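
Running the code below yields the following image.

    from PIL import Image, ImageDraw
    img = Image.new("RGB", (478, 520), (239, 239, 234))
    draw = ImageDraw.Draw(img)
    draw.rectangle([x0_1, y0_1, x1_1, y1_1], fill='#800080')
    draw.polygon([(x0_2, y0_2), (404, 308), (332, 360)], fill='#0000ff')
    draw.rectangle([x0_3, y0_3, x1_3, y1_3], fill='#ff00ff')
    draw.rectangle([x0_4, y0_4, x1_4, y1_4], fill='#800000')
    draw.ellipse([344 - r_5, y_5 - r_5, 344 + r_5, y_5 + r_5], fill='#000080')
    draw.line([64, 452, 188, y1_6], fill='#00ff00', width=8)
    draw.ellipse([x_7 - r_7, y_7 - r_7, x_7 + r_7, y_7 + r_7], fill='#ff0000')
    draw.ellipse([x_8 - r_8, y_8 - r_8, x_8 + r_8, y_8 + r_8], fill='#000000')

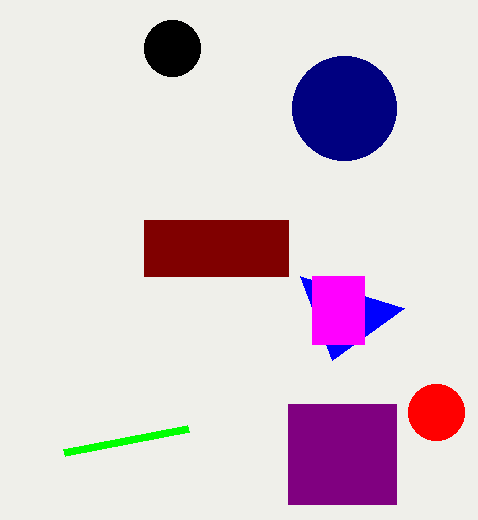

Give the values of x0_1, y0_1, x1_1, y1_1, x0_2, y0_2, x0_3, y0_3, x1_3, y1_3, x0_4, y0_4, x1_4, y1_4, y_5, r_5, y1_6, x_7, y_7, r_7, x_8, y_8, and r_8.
x0_1 = 288, y0_1 = 404, x1_1 = 396, y1_1 = 504, x0_2 = 300, y0_2 = 276, x0_3 = 312, y0_3 = 276, x1_3 = 364, y1_3 = 344, x0_4 = 144, y0_4 = 220, x1_4 = 288, y1_4 = 276, y_5 = 108, r_5 = 52, y1_6 = 428, x_7 = 436, y_7 = 412, r_7 = 28, x_8 = 172, y_8 = 48, r_8 = 28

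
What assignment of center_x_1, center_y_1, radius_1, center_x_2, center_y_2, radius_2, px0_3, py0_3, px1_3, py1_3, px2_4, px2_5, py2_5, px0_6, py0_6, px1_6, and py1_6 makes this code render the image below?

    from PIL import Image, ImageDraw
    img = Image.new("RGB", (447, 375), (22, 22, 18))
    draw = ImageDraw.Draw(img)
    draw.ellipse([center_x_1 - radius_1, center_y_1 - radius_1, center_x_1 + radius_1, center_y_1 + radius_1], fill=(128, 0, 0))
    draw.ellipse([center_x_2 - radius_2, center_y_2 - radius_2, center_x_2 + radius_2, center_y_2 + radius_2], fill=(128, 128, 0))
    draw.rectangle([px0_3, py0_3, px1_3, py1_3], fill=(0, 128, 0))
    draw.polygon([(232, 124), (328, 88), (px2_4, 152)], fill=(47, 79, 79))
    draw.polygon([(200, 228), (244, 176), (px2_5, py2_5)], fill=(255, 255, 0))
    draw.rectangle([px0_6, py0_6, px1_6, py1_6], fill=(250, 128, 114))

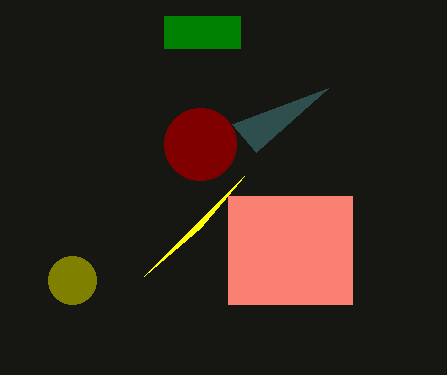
center_x_1 = 200
center_y_1 = 144
radius_1 = 36
center_x_2 = 72
center_y_2 = 280
radius_2 = 24
px0_3 = 164
py0_3 = 16
px1_3 = 240
py1_3 = 48
px2_4 = 256
px2_5 = 144
py2_5 = 276
px0_6 = 228
py0_6 = 196
px1_6 = 352
py1_6 = 304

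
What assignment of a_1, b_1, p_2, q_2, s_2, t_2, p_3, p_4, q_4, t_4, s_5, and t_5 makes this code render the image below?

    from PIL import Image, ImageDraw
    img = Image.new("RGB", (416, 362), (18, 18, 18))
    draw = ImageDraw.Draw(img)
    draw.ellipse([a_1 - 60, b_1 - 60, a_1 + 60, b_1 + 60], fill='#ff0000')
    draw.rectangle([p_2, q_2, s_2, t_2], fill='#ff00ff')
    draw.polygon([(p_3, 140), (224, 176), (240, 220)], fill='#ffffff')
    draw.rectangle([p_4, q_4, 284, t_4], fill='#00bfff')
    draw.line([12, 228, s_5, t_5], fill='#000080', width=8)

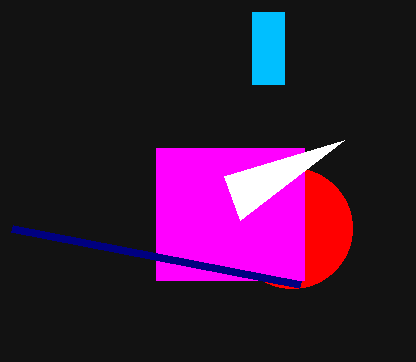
a_1 = 292
b_1 = 228
p_2 = 156
q_2 = 148
s_2 = 304
t_2 = 280
p_3 = 344
p_4 = 252
q_4 = 12
t_4 = 84
s_5 = 300
t_5 = 284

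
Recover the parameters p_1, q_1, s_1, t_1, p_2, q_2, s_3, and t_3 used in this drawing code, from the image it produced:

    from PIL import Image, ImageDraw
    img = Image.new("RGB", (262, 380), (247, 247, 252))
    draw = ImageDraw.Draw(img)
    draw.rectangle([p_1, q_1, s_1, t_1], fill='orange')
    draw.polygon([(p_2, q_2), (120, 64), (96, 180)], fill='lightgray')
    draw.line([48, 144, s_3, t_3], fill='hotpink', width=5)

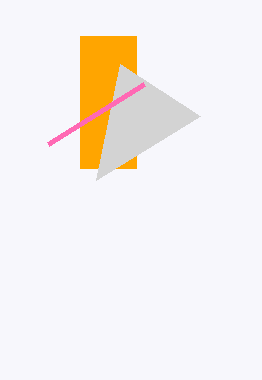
p_1 = 80, q_1 = 36, s_1 = 136, t_1 = 168, p_2 = 200, q_2 = 116, s_3 = 144, t_3 = 84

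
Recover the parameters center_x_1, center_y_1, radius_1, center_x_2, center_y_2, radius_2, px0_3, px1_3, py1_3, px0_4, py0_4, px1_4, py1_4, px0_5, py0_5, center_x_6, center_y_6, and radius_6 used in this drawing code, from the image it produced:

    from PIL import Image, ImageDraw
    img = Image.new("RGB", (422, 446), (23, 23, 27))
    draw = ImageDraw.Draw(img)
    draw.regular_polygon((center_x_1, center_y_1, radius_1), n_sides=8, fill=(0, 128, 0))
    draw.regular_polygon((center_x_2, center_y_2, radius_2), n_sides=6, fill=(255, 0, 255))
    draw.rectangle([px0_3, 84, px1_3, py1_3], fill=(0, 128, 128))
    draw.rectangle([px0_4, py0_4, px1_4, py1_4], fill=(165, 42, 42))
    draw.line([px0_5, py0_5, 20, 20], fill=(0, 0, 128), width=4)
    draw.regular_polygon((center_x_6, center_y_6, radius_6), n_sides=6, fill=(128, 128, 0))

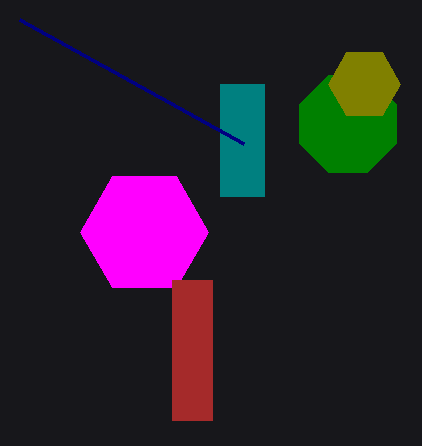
center_x_1 = 348
center_y_1 = 124
radius_1 = 52
center_x_2 = 144
center_y_2 = 232
radius_2 = 64
px0_3 = 220
px1_3 = 264
py1_3 = 196
px0_4 = 172
py0_4 = 280
px1_4 = 212
py1_4 = 420
px0_5 = 244
py0_5 = 144
center_x_6 = 364
center_y_6 = 84
radius_6 = 36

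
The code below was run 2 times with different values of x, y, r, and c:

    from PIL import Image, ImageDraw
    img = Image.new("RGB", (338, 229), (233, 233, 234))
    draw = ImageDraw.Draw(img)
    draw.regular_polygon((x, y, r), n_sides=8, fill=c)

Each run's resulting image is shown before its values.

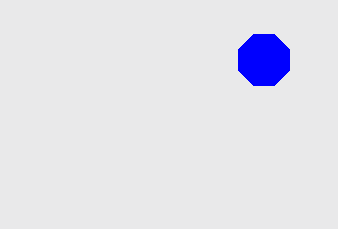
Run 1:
x = 264
y = 60
r = 28
c = 'blue'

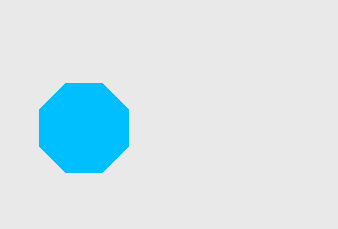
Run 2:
x = 84
y = 128
r = 48
c = 'deepskyblue'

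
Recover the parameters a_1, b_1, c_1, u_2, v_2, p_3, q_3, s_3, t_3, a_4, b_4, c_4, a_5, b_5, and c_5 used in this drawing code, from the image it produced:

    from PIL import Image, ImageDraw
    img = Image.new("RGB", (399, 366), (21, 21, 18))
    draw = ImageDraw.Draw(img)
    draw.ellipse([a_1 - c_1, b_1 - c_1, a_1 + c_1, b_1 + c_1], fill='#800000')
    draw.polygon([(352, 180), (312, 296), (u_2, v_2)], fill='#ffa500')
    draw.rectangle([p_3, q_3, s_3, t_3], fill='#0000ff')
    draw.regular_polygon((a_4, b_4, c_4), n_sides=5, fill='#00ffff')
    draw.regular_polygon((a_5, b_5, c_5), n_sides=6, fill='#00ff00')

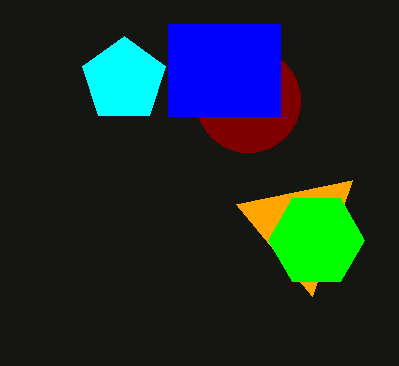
a_1 = 248, b_1 = 100, c_1 = 52, u_2 = 236, v_2 = 204, p_3 = 168, q_3 = 24, s_3 = 280, t_3 = 116, a_4 = 124, b_4 = 80, c_4 = 44, a_5 = 316, b_5 = 240, c_5 = 48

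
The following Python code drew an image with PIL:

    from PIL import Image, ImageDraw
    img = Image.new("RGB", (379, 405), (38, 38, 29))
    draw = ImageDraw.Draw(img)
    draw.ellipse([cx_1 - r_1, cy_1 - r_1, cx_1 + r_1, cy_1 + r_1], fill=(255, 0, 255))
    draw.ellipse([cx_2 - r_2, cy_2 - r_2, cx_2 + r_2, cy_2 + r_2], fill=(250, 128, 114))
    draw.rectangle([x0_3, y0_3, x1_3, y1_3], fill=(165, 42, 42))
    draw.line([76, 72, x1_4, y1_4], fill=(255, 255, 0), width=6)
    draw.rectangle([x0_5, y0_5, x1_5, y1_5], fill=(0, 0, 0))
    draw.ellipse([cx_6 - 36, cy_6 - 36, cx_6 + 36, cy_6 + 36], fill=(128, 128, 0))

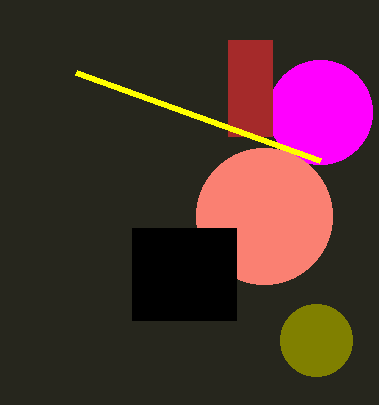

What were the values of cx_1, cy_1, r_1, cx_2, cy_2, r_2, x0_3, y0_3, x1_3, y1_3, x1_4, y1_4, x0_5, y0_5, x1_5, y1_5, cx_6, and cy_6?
cx_1 = 320
cy_1 = 112
r_1 = 52
cx_2 = 264
cy_2 = 216
r_2 = 68
x0_3 = 228
y0_3 = 40
x1_3 = 272
y1_3 = 136
x1_4 = 320
y1_4 = 160
x0_5 = 132
y0_5 = 228
x1_5 = 236
y1_5 = 320
cx_6 = 316
cy_6 = 340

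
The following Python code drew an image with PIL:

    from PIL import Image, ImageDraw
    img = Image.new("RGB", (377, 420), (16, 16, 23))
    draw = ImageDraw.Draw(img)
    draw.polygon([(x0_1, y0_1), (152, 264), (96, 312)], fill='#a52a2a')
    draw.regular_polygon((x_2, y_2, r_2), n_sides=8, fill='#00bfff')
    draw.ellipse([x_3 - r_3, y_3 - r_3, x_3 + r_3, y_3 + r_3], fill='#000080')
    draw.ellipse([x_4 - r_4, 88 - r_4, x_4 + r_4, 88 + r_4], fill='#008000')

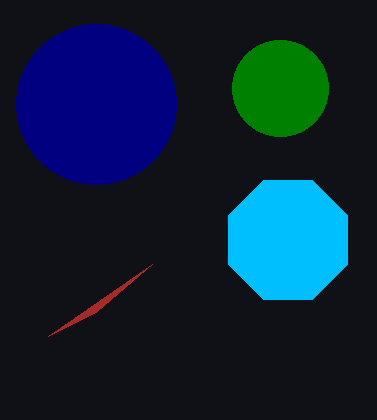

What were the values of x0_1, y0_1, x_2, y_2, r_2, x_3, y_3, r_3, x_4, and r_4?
x0_1 = 48, y0_1 = 336, x_2 = 288, y_2 = 240, r_2 = 64, x_3 = 96, y_3 = 104, r_3 = 80, x_4 = 280, r_4 = 48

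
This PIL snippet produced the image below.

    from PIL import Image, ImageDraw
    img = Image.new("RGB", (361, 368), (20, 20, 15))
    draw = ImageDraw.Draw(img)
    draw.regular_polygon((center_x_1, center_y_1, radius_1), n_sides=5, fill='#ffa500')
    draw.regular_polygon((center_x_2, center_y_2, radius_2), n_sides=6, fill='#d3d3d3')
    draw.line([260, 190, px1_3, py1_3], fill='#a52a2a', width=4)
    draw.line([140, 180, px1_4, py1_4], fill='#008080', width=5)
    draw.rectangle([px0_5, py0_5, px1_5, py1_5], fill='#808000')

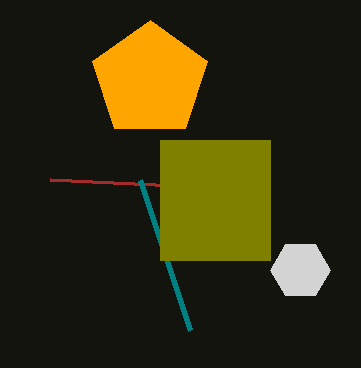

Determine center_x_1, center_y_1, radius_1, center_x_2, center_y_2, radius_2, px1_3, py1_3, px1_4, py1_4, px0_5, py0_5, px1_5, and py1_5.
center_x_1 = 150; center_y_1 = 80; radius_1 = 60; center_x_2 = 300; center_y_2 = 270; radius_2 = 30; px1_3 = 50; py1_3 = 180; px1_4 = 190; py1_4 = 330; px0_5 = 160; py0_5 = 140; px1_5 = 270; py1_5 = 260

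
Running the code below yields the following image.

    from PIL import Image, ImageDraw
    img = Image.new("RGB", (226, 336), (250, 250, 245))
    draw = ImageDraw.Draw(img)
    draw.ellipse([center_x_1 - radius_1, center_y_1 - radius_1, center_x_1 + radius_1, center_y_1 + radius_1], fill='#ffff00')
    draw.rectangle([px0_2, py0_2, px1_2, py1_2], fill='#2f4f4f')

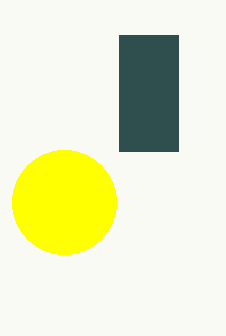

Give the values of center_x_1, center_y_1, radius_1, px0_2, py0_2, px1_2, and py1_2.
center_x_1 = 64; center_y_1 = 202; radius_1 = 52; px0_2 = 119; py0_2 = 35; px1_2 = 178; py1_2 = 151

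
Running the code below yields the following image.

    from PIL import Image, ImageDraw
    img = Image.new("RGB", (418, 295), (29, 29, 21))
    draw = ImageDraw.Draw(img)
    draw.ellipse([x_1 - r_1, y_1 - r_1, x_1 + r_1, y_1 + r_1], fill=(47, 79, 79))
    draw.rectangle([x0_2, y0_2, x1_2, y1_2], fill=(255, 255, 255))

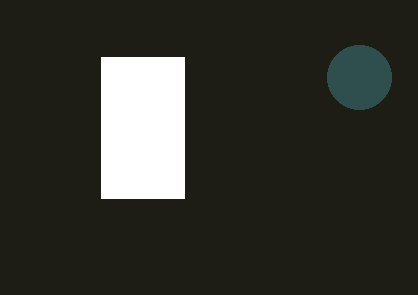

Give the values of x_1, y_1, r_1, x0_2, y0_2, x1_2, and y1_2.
x_1 = 359; y_1 = 77; r_1 = 32; x0_2 = 101; y0_2 = 57; x1_2 = 184; y1_2 = 198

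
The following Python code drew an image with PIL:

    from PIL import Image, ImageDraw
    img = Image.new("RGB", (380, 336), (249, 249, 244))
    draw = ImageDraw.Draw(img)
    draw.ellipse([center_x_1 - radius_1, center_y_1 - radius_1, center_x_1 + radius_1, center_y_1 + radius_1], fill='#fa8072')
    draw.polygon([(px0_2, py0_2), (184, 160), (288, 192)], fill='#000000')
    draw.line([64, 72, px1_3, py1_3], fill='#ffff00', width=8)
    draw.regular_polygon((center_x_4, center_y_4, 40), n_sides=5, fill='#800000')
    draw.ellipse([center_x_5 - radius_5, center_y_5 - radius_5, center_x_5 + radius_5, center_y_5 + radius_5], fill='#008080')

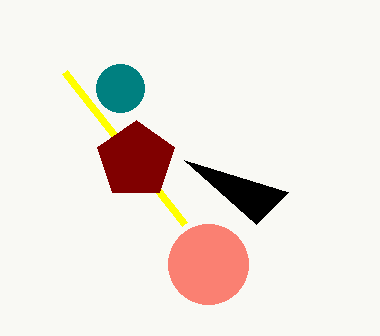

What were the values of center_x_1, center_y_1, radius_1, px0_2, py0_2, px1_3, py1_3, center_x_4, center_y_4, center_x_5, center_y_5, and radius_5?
center_x_1 = 208
center_y_1 = 264
radius_1 = 40
px0_2 = 256
py0_2 = 224
px1_3 = 184
py1_3 = 224
center_x_4 = 136
center_y_4 = 160
center_x_5 = 120
center_y_5 = 88
radius_5 = 24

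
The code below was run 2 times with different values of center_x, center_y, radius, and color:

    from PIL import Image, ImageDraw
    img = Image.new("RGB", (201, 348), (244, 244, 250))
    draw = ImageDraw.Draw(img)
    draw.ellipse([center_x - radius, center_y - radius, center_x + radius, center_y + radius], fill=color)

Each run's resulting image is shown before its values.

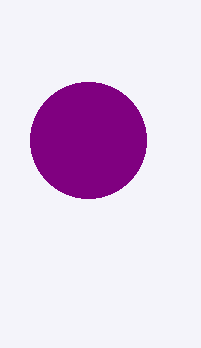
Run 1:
center_x = 88; center_y = 140; radius = 58; color = 'purple'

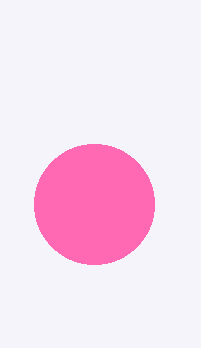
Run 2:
center_x = 94; center_y = 204; radius = 60; color = 'hotpink'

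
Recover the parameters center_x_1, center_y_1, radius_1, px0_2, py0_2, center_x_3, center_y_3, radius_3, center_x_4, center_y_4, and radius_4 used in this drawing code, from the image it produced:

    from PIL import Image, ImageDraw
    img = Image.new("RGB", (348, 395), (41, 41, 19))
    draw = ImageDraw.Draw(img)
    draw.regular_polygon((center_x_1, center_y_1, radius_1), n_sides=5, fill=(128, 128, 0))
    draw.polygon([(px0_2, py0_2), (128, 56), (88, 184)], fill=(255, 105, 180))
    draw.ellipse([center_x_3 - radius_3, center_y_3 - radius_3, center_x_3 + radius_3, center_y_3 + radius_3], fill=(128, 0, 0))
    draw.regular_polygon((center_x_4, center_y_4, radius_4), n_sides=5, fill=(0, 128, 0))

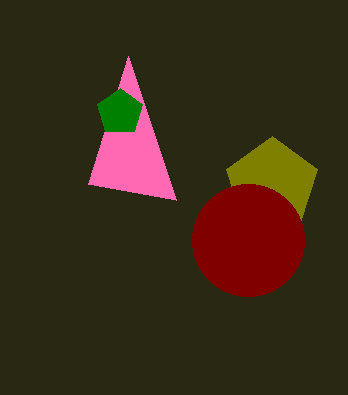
center_x_1 = 272
center_y_1 = 184
radius_1 = 48
px0_2 = 176
py0_2 = 200
center_x_3 = 248
center_y_3 = 240
radius_3 = 56
center_x_4 = 120
center_y_4 = 112
radius_4 = 24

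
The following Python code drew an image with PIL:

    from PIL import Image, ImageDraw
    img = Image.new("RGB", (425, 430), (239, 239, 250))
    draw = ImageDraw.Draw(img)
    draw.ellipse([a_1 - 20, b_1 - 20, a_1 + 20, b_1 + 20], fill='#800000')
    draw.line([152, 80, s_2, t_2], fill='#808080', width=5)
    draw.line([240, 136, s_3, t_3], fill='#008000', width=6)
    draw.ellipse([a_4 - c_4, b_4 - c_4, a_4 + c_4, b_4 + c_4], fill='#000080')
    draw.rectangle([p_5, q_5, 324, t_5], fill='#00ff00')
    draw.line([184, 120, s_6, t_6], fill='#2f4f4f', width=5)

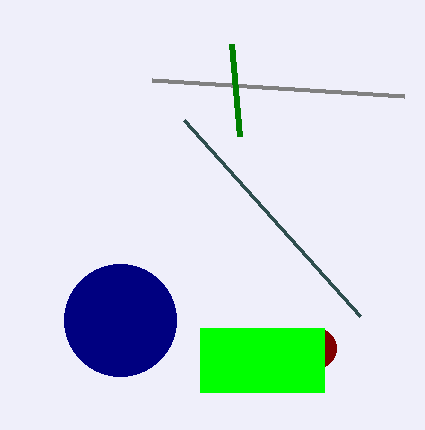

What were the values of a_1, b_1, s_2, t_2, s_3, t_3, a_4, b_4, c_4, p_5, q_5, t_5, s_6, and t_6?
a_1 = 316
b_1 = 348
s_2 = 404
t_2 = 96
s_3 = 232
t_3 = 44
a_4 = 120
b_4 = 320
c_4 = 56
p_5 = 200
q_5 = 328
t_5 = 392
s_6 = 360
t_6 = 316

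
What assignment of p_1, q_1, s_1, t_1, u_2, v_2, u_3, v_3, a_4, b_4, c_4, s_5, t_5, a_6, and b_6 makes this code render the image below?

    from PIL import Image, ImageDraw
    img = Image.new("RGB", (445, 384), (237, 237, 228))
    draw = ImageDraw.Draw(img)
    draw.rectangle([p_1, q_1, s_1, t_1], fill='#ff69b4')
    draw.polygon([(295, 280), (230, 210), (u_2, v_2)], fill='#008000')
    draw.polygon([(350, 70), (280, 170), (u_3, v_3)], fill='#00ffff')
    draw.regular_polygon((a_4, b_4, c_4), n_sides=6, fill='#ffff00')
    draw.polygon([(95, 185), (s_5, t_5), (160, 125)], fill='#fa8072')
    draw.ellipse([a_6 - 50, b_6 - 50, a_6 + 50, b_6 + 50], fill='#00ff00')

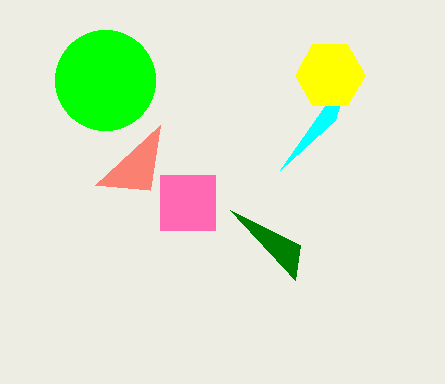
p_1 = 160
q_1 = 175
s_1 = 215
t_1 = 230
u_2 = 300
v_2 = 245
u_3 = 335
v_3 = 120
a_4 = 330
b_4 = 75
c_4 = 35
s_5 = 150
t_5 = 190
a_6 = 105
b_6 = 80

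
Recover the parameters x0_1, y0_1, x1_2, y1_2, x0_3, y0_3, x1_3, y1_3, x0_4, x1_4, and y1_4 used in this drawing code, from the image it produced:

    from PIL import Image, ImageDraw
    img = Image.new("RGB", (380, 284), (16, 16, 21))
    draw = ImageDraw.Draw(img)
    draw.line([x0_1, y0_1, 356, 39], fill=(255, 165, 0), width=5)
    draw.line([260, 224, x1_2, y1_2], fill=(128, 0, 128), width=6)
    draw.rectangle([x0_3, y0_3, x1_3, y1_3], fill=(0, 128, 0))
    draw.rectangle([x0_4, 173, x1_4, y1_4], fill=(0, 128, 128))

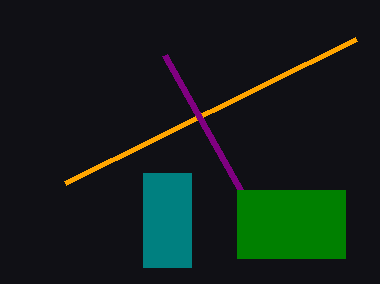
x0_1 = 65, y0_1 = 183, x1_2 = 165, y1_2 = 55, x0_3 = 237, y0_3 = 190, x1_3 = 345, y1_3 = 258, x0_4 = 143, x1_4 = 191, y1_4 = 267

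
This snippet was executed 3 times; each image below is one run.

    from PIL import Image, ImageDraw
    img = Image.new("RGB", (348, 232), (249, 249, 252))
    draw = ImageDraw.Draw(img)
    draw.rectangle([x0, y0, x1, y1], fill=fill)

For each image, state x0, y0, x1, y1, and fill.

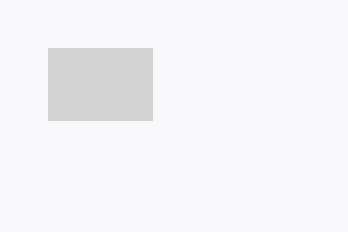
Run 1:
x0 = 48
y0 = 48
x1 = 152
y1 = 120
fill = 'lightgray'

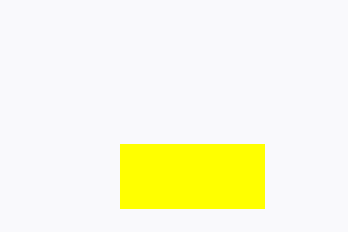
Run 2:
x0 = 120
y0 = 144
x1 = 264
y1 = 208
fill = 'yellow'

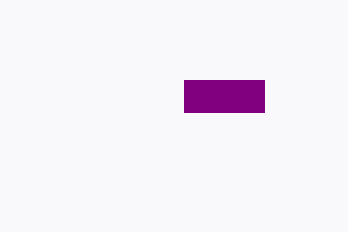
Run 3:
x0 = 184
y0 = 80
x1 = 264
y1 = 112
fill = 'purple'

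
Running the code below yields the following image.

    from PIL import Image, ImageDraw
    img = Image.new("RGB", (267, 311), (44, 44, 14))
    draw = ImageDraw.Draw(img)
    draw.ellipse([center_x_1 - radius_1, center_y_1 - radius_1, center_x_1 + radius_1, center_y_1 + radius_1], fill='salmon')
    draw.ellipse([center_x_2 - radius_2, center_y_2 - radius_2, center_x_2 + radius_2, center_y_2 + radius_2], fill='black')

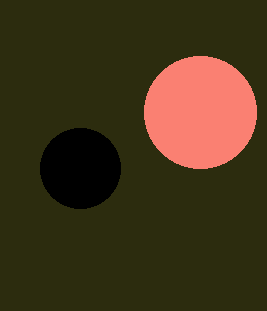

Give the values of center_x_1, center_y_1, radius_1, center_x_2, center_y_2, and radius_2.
center_x_1 = 200, center_y_1 = 112, radius_1 = 56, center_x_2 = 80, center_y_2 = 168, radius_2 = 40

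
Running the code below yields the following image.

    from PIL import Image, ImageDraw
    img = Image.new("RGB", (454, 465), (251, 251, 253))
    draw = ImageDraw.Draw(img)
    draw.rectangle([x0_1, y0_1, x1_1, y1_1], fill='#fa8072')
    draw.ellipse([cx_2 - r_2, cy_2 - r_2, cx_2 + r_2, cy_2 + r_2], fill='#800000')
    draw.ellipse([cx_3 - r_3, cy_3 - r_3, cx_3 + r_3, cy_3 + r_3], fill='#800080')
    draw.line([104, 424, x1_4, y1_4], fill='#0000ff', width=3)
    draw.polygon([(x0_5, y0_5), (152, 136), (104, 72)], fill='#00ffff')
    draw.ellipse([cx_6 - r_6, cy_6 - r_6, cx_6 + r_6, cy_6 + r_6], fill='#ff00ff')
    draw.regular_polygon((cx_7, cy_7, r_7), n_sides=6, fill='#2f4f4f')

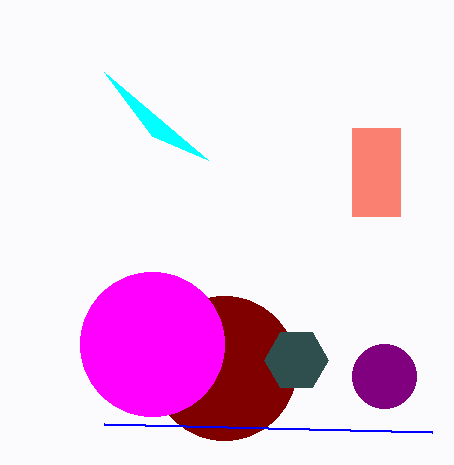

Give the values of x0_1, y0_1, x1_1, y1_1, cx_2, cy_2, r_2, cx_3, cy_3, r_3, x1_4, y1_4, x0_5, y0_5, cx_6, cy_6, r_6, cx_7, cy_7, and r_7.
x0_1 = 352; y0_1 = 128; x1_1 = 400; y1_1 = 216; cx_2 = 224; cy_2 = 368; r_2 = 72; cx_3 = 384; cy_3 = 376; r_3 = 32; x1_4 = 432; y1_4 = 432; x0_5 = 208; y0_5 = 160; cx_6 = 152; cy_6 = 344; r_6 = 72; cx_7 = 296; cy_7 = 360; r_7 = 32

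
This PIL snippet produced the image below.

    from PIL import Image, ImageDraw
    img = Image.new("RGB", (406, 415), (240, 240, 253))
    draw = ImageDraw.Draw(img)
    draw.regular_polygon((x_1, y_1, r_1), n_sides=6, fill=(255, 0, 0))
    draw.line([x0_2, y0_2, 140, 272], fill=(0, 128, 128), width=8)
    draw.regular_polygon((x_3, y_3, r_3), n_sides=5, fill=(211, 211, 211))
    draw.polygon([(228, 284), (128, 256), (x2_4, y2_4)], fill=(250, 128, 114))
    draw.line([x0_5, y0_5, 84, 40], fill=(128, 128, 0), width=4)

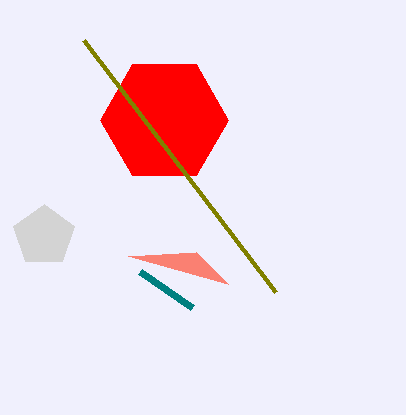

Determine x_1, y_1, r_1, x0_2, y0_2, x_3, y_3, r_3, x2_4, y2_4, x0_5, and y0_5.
x_1 = 164
y_1 = 120
r_1 = 64
x0_2 = 192
y0_2 = 308
x_3 = 44
y_3 = 236
r_3 = 32
x2_4 = 196
y2_4 = 252
x0_5 = 276
y0_5 = 292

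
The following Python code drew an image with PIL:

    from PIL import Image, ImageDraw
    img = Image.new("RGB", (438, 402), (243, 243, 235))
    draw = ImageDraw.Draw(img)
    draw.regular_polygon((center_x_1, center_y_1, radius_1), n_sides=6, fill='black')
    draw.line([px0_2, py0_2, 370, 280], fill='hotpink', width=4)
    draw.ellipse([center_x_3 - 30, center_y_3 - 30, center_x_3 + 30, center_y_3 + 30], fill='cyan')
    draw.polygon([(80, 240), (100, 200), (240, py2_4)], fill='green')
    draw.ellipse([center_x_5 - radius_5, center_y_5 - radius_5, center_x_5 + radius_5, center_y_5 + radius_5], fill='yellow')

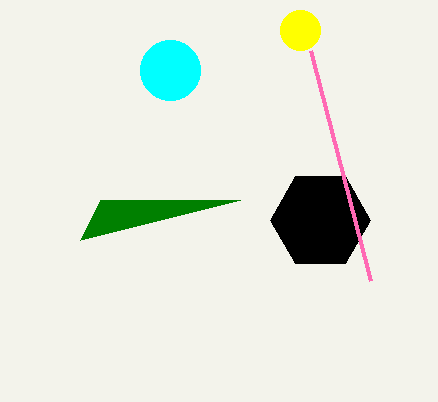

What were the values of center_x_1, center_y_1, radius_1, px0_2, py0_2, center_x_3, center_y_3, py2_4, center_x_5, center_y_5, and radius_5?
center_x_1 = 320
center_y_1 = 220
radius_1 = 50
px0_2 = 310
py0_2 = 50
center_x_3 = 170
center_y_3 = 70
py2_4 = 200
center_x_5 = 300
center_y_5 = 30
radius_5 = 20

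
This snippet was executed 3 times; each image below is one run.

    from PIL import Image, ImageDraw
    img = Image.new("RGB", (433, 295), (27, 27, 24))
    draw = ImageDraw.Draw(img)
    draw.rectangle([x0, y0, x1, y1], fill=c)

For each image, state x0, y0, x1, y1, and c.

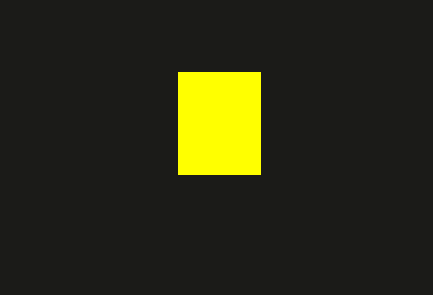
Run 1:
x0 = 178
y0 = 72
x1 = 260
y1 = 174
c = 'yellow'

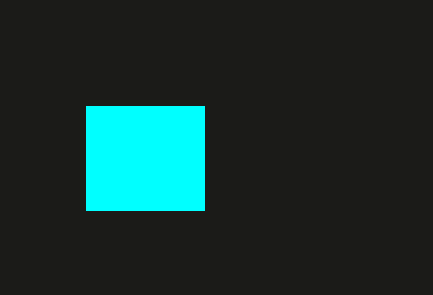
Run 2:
x0 = 86
y0 = 106
x1 = 204
y1 = 210
c = 'cyan'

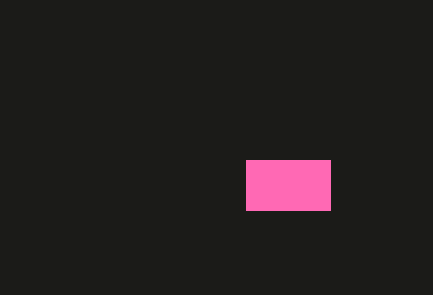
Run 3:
x0 = 246
y0 = 160
x1 = 330
y1 = 210
c = 'hotpink'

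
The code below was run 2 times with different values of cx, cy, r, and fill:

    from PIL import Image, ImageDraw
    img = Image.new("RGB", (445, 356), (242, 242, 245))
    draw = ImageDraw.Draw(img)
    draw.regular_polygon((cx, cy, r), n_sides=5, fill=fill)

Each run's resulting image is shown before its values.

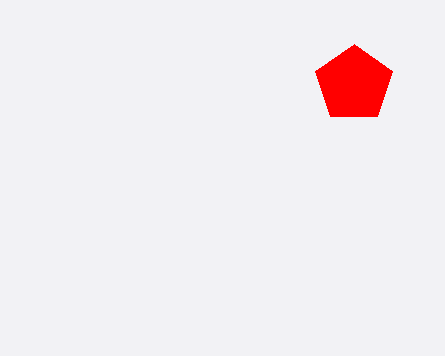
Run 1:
cx = 354; cy = 84; r = 40; fill = 'red'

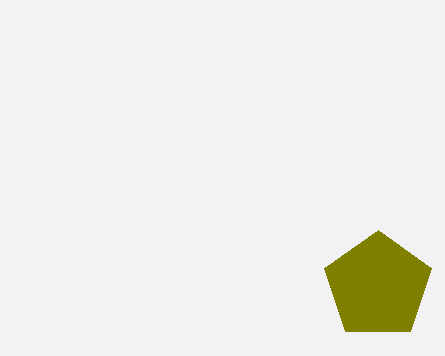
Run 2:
cx = 378
cy = 286
r = 56
fill = 'olive'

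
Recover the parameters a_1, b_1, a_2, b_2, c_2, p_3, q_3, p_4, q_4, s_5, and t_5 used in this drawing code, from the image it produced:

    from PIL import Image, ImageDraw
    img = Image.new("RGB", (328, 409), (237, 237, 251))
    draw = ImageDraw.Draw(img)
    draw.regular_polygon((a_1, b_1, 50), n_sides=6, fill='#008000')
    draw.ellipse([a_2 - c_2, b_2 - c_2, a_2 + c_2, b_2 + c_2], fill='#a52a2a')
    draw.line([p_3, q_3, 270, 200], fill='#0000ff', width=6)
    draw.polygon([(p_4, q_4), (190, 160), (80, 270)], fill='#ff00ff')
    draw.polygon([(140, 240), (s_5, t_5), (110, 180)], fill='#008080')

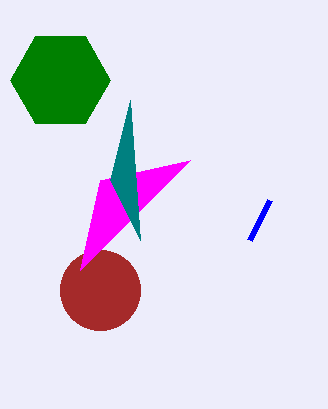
a_1 = 60, b_1 = 80, a_2 = 100, b_2 = 290, c_2 = 40, p_3 = 250, q_3 = 240, p_4 = 100, q_4 = 180, s_5 = 130, t_5 = 100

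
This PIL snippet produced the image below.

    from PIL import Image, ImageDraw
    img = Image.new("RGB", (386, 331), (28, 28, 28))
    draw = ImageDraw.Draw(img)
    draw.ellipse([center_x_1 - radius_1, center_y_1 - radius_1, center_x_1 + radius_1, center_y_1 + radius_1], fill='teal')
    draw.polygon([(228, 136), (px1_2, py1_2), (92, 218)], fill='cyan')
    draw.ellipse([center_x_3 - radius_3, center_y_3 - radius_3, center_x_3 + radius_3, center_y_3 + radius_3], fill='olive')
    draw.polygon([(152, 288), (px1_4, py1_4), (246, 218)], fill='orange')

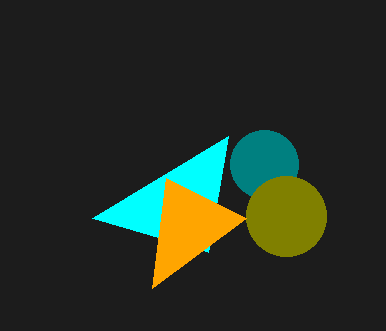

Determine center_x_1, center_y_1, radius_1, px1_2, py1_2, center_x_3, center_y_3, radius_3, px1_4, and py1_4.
center_x_1 = 264
center_y_1 = 164
radius_1 = 34
px1_2 = 208
py1_2 = 252
center_x_3 = 286
center_y_3 = 216
radius_3 = 40
px1_4 = 166
py1_4 = 178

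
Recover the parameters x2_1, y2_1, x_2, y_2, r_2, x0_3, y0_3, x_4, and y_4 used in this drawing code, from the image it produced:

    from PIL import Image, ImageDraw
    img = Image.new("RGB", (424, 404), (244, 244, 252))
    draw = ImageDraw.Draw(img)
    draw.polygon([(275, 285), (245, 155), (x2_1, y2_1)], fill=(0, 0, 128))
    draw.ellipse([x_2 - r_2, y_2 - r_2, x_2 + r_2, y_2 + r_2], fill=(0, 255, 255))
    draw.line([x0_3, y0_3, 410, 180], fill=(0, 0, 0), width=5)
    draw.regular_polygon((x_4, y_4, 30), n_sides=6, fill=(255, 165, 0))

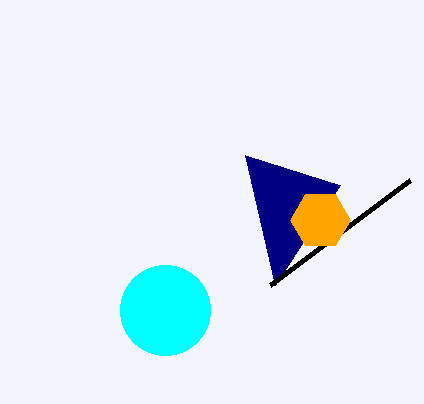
x2_1 = 340, y2_1 = 185, x_2 = 165, y_2 = 310, r_2 = 45, x0_3 = 270, y0_3 = 285, x_4 = 320, y_4 = 220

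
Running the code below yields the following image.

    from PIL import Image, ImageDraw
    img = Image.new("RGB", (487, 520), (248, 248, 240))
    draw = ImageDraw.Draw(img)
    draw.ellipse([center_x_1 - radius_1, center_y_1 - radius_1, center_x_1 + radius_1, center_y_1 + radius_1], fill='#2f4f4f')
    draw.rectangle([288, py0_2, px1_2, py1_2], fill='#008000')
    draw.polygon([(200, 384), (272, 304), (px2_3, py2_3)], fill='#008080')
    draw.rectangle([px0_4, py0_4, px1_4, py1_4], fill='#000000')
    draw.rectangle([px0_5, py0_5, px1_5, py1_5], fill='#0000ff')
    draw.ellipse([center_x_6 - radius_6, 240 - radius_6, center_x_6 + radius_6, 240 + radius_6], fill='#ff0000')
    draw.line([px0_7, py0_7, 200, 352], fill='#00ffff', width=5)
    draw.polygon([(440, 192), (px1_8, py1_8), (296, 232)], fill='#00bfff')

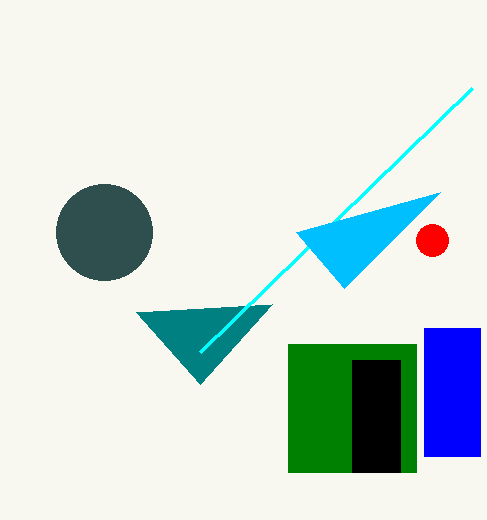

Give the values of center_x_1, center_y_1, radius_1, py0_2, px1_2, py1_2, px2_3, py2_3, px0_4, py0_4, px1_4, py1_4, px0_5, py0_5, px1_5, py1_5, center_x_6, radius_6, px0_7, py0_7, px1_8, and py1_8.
center_x_1 = 104
center_y_1 = 232
radius_1 = 48
py0_2 = 344
px1_2 = 416
py1_2 = 472
px2_3 = 136
py2_3 = 312
px0_4 = 352
py0_4 = 360
px1_4 = 400
py1_4 = 472
px0_5 = 424
py0_5 = 328
px1_5 = 480
py1_5 = 456
center_x_6 = 432
radius_6 = 16
px0_7 = 472
py0_7 = 88
px1_8 = 344
py1_8 = 288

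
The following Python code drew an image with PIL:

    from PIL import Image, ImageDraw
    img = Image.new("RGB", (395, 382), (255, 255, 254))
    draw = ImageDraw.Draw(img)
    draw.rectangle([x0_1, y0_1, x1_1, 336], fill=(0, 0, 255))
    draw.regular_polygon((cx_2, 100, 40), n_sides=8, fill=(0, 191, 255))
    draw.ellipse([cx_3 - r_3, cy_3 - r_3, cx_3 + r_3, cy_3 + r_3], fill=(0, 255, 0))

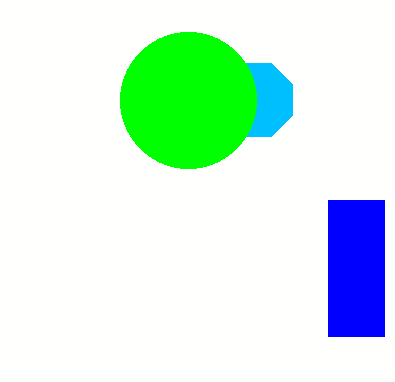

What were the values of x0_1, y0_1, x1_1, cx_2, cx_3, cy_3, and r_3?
x0_1 = 328
y0_1 = 200
x1_1 = 384
cx_2 = 256
cx_3 = 188
cy_3 = 100
r_3 = 68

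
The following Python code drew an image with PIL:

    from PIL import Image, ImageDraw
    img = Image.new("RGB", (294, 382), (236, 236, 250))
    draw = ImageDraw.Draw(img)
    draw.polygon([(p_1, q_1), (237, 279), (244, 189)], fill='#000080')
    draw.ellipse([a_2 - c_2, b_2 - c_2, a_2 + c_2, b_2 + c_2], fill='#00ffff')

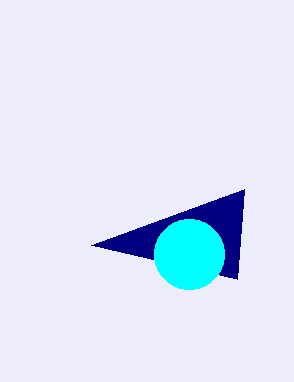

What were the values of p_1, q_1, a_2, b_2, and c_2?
p_1 = 91, q_1 = 245, a_2 = 189, b_2 = 254, c_2 = 35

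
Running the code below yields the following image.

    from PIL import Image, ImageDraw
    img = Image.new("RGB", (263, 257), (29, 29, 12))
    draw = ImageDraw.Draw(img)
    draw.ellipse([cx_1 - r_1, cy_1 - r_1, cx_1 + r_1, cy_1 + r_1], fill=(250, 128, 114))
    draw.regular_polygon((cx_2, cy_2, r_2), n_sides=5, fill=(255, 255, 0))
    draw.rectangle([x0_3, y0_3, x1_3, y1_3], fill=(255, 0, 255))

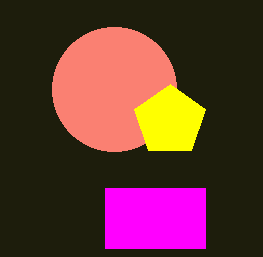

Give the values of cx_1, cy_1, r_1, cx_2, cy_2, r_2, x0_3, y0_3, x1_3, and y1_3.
cx_1 = 114, cy_1 = 89, r_1 = 62, cx_2 = 170, cy_2 = 121, r_2 = 37, x0_3 = 105, y0_3 = 188, x1_3 = 205, y1_3 = 248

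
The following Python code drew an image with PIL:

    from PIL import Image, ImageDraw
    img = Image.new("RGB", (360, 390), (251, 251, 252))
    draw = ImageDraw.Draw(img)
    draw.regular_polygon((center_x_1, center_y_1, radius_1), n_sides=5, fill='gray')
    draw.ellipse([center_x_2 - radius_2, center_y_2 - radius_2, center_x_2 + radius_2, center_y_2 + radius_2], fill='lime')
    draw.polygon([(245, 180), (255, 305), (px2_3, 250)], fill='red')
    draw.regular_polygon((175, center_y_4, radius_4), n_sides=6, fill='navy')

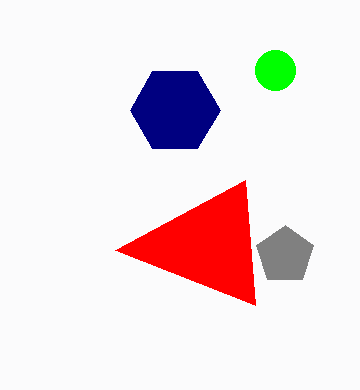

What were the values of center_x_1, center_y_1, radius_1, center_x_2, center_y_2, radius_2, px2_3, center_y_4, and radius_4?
center_x_1 = 285; center_y_1 = 255; radius_1 = 30; center_x_2 = 275; center_y_2 = 70; radius_2 = 20; px2_3 = 115; center_y_4 = 110; radius_4 = 45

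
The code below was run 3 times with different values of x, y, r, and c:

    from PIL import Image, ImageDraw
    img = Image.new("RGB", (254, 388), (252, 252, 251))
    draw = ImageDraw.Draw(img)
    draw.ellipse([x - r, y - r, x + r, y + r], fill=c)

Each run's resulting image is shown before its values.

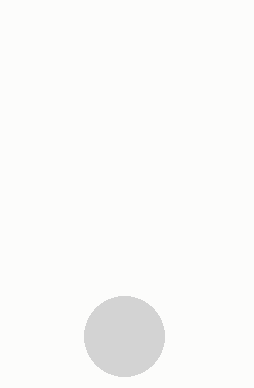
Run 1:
x = 124; y = 336; r = 40; c = 'lightgray'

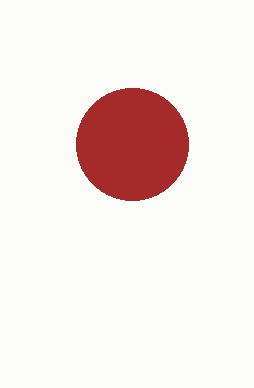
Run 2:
x = 132; y = 144; r = 56; c = 'brown'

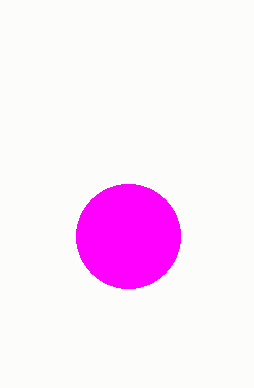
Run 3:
x = 128
y = 236
r = 52
c = 'magenta'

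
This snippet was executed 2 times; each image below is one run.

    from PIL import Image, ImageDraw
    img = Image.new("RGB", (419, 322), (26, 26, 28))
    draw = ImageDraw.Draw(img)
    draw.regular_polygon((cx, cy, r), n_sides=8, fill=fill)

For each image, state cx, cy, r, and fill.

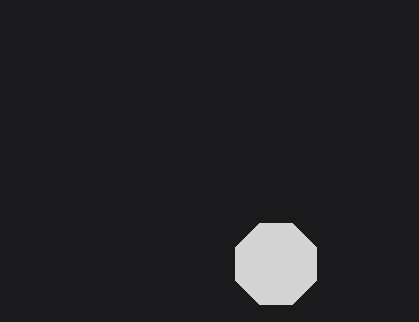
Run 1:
cx = 276, cy = 264, r = 44, fill = 'lightgray'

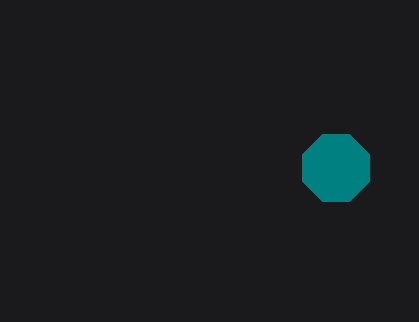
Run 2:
cx = 336
cy = 168
r = 36
fill = 'teal'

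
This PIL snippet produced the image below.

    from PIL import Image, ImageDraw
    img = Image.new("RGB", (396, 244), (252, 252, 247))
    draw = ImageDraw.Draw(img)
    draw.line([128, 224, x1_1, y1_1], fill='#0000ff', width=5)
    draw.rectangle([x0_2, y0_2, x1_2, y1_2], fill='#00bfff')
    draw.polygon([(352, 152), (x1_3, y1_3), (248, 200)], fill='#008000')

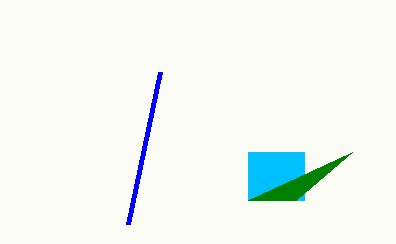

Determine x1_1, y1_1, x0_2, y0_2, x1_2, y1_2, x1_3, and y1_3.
x1_1 = 160
y1_1 = 72
x0_2 = 248
y0_2 = 152
x1_2 = 304
y1_2 = 200
x1_3 = 296
y1_3 = 200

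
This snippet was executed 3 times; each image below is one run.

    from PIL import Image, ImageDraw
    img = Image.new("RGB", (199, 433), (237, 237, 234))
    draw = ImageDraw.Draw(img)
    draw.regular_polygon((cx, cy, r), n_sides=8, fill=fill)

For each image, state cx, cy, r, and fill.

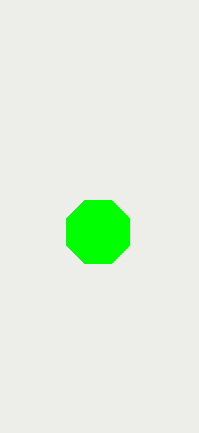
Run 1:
cx = 98; cy = 232; r = 34; fill = 'lime'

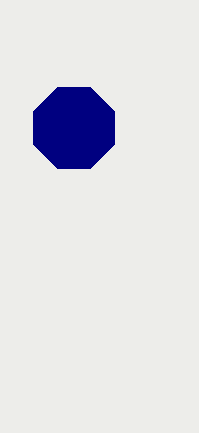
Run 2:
cx = 74, cy = 128, r = 44, fill = 'navy'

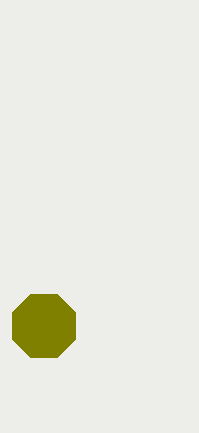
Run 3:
cx = 44
cy = 326
r = 34
fill = 'olive'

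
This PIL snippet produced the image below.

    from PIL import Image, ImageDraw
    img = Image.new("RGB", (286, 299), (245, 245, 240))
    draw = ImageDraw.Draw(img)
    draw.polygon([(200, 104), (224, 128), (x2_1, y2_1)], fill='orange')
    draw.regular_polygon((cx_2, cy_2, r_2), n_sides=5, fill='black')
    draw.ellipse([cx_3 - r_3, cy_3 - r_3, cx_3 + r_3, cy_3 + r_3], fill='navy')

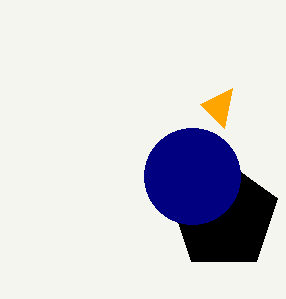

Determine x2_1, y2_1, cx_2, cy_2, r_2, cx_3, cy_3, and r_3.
x2_1 = 232, y2_1 = 88, cx_2 = 224, cy_2 = 216, r_2 = 56, cx_3 = 192, cy_3 = 176, r_3 = 48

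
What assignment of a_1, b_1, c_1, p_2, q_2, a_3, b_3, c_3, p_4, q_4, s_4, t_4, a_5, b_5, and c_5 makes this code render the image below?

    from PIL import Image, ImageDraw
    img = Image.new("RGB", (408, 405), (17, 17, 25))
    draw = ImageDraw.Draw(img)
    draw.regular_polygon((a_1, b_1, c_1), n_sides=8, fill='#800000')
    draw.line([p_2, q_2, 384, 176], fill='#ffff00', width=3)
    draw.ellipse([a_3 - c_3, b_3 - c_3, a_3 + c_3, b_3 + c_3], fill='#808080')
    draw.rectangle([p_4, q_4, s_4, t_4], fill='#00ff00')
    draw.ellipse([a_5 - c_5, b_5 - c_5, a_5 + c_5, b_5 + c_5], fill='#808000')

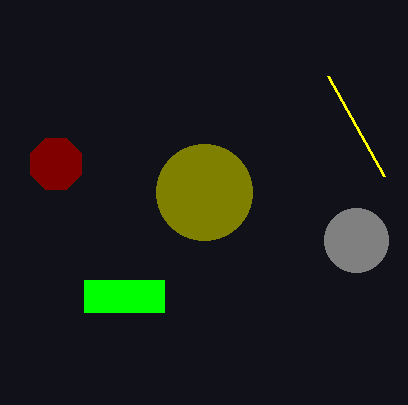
a_1 = 56, b_1 = 164, c_1 = 28, p_2 = 328, q_2 = 76, a_3 = 356, b_3 = 240, c_3 = 32, p_4 = 84, q_4 = 280, s_4 = 164, t_4 = 312, a_5 = 204, b_5 = 192, c_5 = 48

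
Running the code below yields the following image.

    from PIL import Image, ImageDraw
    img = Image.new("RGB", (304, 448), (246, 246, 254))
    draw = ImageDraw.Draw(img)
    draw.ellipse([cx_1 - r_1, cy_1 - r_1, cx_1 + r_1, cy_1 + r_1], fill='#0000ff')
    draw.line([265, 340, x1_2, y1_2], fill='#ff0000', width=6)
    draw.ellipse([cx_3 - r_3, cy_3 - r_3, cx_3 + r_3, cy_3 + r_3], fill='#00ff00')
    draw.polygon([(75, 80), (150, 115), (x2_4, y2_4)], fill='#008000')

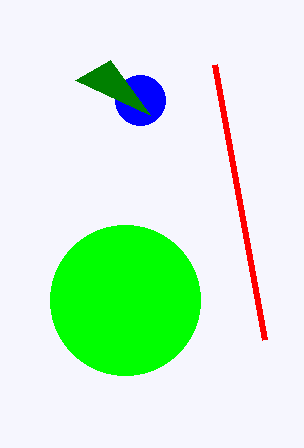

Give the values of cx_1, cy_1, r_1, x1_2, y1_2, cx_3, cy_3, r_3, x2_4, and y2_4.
cx_1 = 140; cy_1 = 100; r_1 = 25; x1_2 = 215; y1_2 = 65; cx_3 = 125; cy_3 = 300; r_3 = 75; x2_4 = 110; y2_4 = 60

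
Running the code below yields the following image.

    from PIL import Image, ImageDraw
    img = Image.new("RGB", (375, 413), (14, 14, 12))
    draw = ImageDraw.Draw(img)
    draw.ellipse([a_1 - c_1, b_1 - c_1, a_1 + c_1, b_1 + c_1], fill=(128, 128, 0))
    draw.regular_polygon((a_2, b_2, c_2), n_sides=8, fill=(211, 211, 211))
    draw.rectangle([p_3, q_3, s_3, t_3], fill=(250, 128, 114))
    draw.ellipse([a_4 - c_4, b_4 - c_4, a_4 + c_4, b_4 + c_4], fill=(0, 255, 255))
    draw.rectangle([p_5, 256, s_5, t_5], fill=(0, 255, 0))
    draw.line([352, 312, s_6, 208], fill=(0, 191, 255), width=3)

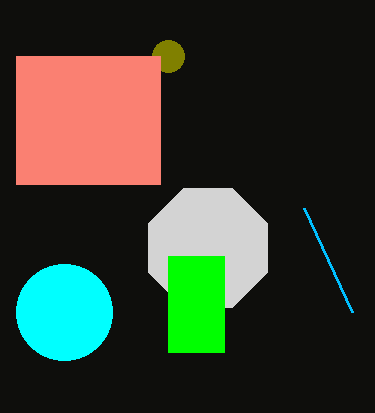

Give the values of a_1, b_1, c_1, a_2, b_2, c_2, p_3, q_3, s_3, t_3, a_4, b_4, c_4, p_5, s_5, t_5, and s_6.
a_1 = 168
b_1 = 56
c_1 = 16
a_2 = 208
b_2 = 248
c_2 = 64
p_3 = 16
q_3 = 56
s_3 = 160
t_3 = 184
a_4 = 64
b_4 = 312
c_4 = 48
p_5 = 168
s_5 = 224
t_5 = 352
s_6 = 304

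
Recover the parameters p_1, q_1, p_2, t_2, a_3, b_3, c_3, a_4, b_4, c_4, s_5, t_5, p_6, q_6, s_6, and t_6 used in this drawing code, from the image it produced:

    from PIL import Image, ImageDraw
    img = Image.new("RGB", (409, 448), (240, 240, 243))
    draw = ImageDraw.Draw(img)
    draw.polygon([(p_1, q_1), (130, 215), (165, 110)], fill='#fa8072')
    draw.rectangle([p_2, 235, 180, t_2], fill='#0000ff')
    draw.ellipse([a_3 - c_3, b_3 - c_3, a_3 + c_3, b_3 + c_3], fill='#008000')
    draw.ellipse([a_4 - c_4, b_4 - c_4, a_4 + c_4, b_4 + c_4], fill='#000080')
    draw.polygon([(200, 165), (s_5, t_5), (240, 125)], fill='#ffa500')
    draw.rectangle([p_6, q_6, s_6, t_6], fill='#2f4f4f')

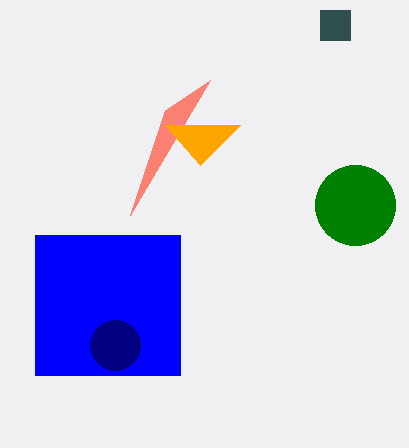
p_1 = 210, q_1 = 80, p_2 = 35, t_2 = 375, a_3 = 355, b_3 = 205, c_3 = 40, a_4 = 115, b_4 = 345, c_4 = 25, s_5 = 165, t_5 = 125, p_6 = 320, q_6 = 10, s_6 = 350, t_6 = 40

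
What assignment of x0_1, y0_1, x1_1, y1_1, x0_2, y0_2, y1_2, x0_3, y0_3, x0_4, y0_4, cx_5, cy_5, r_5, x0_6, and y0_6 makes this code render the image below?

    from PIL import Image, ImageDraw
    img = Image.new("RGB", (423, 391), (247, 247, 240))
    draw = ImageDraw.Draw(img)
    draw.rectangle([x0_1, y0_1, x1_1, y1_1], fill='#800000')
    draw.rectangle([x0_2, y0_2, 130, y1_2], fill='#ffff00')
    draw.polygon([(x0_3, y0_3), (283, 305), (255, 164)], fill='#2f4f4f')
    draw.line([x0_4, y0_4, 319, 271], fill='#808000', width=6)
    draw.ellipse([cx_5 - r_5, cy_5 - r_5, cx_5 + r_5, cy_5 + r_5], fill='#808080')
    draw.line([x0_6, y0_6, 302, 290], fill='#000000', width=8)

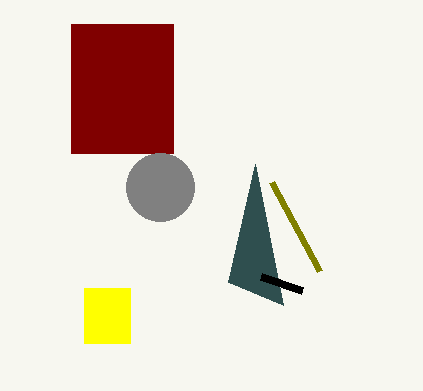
x0_1 = 71, y0_1 = 24, x1_1 = 173, y1_1 = 153, x0_2 = 84, y0_2 = 288, y1_2 = 343, x0_3 = 228, y0_3 = 282, x0_4 = 271, y0_4 = 182, cx_5 = 160, cy_5 = 187, r_5 = 34, x0_6 = 261, y0_6 = 276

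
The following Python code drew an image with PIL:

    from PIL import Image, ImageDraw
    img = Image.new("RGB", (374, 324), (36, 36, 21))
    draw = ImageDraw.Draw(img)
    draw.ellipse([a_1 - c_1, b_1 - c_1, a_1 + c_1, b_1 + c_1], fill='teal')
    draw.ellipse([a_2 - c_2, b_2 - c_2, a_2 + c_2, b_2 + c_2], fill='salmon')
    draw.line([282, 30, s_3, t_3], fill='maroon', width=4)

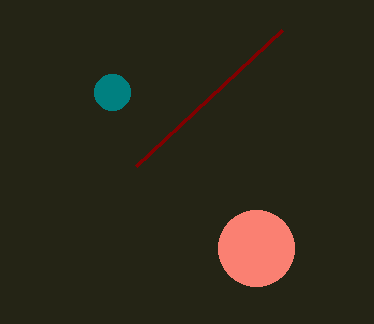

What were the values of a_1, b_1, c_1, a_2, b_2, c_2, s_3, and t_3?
a_1 = 112
b_1 = 92
c_1 = 18
a_2 = 256
b_2 = 248
c_2 = 38
s_3 = 136
t_3 = 166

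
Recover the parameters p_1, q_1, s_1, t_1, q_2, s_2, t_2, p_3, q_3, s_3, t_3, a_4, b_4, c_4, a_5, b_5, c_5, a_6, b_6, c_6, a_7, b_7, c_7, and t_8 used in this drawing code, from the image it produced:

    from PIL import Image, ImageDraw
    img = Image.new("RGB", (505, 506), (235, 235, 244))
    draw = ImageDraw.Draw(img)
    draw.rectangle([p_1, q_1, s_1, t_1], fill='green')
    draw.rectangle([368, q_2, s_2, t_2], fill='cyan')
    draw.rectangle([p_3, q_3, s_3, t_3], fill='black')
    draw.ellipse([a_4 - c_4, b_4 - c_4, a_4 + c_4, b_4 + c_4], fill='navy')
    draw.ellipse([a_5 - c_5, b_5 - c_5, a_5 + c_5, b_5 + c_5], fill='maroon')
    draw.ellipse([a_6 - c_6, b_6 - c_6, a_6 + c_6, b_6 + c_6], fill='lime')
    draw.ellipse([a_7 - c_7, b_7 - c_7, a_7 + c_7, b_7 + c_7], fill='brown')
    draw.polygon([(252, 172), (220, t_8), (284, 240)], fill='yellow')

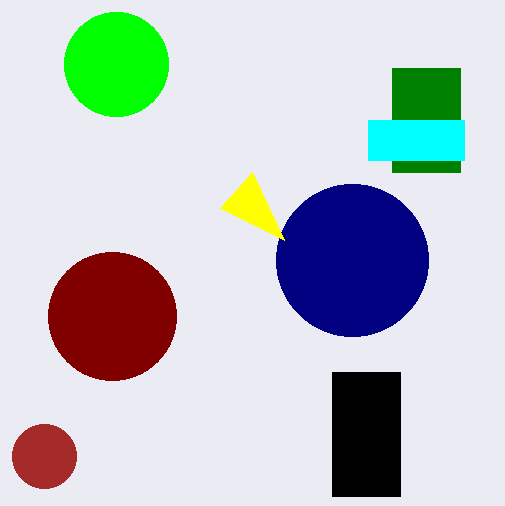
p_1 = 392; q_1 = 68; s_1 = 460; t_1 = 172; q_2 = 120; s_2 = 464; t_2 = 160; p_3 = 332; q_3 = 372; s_3 = 400; t_3 = 496; a_4 = 352; b_4 = 260; c_4 = 76; a_5 = 112; b_5 = 316; c_5 = 64; a_6 = 116; b_6 = 64; c_6 = 52; a_7 = 44; b_7 = 456; c_7 = 32; t_8 = 208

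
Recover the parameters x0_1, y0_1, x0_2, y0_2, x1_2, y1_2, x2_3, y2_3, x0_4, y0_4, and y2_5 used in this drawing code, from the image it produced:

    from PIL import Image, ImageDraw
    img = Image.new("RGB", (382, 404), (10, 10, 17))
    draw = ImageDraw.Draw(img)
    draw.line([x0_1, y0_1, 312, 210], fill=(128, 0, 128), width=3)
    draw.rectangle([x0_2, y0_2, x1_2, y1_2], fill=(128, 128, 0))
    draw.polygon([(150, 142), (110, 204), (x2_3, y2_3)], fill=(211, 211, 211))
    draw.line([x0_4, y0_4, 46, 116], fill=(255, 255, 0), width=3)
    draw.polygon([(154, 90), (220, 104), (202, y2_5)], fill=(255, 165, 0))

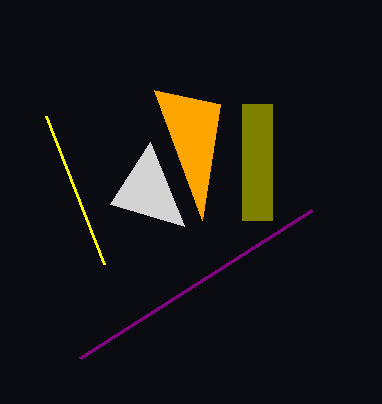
x0_1 = 80; y0_1 = 358; x0_2 = 242; y0_2 = 104; x1_2 = 272; y1_2 = 220; x2_3 = 184; y2_3 = 226; x0_4 = 104; y0_4 = 264; y2_5 = 220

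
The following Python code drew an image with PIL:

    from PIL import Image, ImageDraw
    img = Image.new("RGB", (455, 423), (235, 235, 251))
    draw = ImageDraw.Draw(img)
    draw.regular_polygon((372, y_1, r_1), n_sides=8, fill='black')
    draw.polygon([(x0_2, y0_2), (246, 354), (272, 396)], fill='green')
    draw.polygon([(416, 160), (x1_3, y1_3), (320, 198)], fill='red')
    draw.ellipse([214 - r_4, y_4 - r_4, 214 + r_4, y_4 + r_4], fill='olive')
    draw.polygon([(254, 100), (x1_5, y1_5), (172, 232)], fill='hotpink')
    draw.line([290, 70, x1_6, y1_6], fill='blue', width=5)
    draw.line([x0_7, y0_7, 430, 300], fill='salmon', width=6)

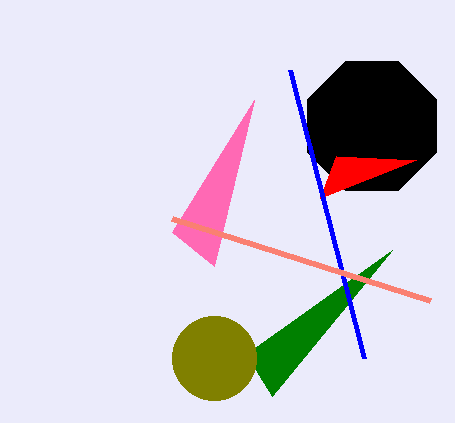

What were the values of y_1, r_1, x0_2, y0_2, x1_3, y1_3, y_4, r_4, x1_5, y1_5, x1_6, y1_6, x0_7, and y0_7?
y_1 = 126
r_1 = 70
x0_2 = 392
y0_2 = 250
x1_3 = 336
y1_3 = 156
y_4 = 358
r_4 = 42
x1_5 = 214
y1_5 = 266
x1_6 = 364
y1_6 = 358
x0_7 = 172
y0_7 = 218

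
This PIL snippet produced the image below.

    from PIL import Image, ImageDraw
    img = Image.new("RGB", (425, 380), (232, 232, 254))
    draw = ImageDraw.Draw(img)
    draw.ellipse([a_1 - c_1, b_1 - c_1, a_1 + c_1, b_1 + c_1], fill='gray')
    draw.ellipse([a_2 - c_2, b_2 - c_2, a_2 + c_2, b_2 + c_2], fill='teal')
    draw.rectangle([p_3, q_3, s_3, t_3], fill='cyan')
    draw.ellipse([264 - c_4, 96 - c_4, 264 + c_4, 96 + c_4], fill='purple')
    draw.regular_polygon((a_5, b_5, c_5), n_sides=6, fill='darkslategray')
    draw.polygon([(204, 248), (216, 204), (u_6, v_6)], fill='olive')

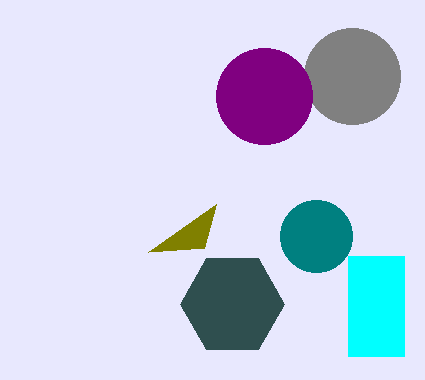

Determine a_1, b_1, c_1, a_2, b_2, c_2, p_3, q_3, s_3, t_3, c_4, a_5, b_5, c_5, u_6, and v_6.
a_1 = 352
b_1 = 76
c_1 = 48
a_2 = 316
b_2 = 236
c_2 = 36
p_3 = 348
q_3 = 256
s_3 = 404
t_3 = 356
c_4 = 48
a_5 = 232
b_5 = 304
c_5 = 52
u_6 = 148
v_6 = 252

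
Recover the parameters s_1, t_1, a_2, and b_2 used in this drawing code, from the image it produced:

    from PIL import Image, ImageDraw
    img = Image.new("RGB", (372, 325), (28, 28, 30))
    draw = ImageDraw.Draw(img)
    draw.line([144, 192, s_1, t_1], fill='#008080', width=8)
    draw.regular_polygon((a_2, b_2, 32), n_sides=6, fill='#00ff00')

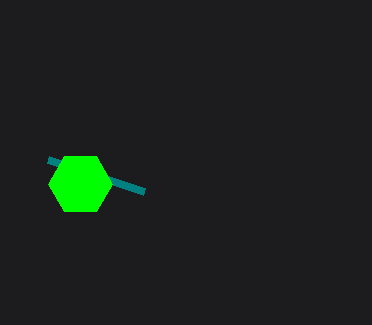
s_1 = 48; t_1 = 160; a_2 = 80; b_2 = 184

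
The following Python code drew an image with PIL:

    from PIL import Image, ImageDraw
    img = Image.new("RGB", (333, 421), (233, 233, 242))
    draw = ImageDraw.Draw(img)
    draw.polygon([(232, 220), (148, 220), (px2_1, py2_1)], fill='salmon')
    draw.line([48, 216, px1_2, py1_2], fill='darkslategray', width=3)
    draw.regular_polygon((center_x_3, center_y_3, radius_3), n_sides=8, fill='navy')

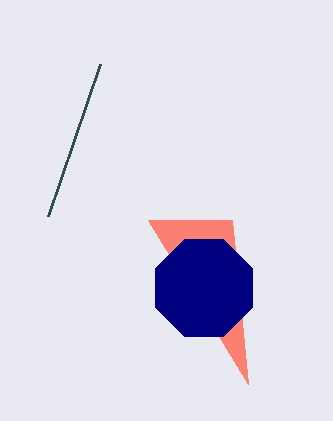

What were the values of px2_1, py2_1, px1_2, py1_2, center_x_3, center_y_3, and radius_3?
px2_1 = 248, py2_1 = 384, px1_2 = 100, py1_2 = 64, center_x_3 = 204, center_y_3 = 288, radius_3 = 52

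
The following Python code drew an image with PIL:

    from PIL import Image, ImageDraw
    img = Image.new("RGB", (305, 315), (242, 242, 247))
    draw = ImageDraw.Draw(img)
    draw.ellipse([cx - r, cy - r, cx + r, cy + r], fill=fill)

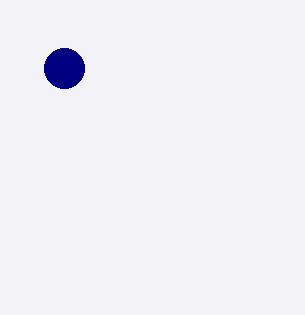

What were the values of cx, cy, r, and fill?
cx = 64; cy = 68; r = 20; fill = 'navy'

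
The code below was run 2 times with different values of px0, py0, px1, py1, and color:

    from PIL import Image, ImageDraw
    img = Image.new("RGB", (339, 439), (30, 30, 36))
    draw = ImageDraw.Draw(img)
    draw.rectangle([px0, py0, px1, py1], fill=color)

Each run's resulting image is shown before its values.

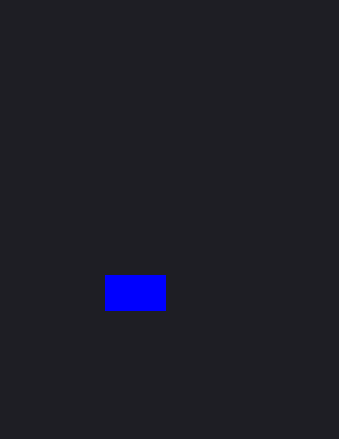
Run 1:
px0 = 105; py0 = 275; px1 = 165; py1 = 310; color = 'blue'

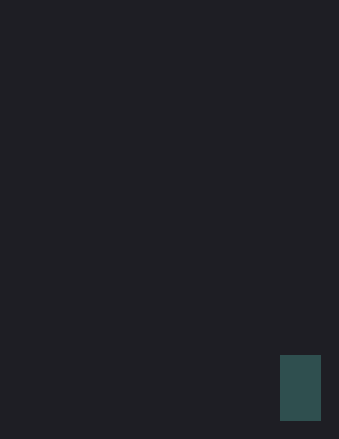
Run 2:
px0 = 280
py0 = 355
px1 = 320
py1 = 420
color = 'darkslategray'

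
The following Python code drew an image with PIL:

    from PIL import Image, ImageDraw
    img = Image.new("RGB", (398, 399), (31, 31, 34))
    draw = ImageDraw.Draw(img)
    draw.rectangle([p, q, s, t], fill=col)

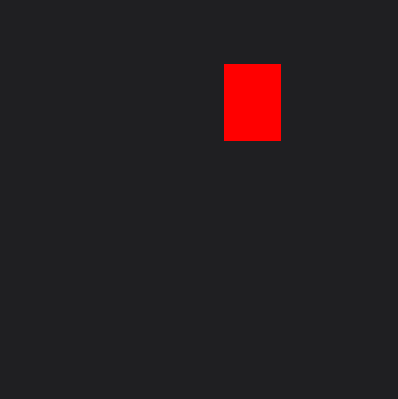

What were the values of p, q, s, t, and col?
p = 224, q = 64, s = 280, t = 140, col = 'red'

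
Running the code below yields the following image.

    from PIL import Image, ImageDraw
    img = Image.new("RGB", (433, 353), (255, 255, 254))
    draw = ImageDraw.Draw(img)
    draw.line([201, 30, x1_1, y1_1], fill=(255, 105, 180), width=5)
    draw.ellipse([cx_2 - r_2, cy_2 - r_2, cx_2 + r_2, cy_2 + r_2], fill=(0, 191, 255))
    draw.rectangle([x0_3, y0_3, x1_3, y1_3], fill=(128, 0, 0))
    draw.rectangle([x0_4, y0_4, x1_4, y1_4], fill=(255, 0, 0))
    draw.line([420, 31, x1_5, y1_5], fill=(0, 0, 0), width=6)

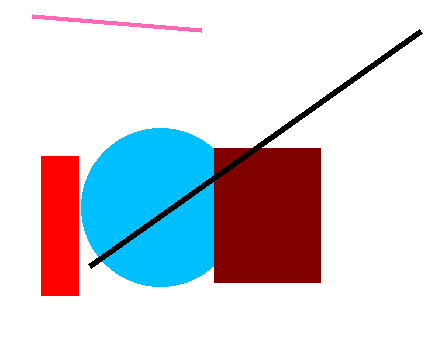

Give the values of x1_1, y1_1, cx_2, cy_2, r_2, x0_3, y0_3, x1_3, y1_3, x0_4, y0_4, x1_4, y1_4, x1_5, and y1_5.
x1_1 = 32, y1_1 = 16, cx_2 = 160, cy_2 = 207, r_2 = 79, x0_3 = 214, y0_3 = 148, x1_3 = 320, y1_3 = 282, x0_4 = 41, y0_4 = 156, x1_4 = 78, y1_4 = 295, x1_5 = 89, y1_5 = 266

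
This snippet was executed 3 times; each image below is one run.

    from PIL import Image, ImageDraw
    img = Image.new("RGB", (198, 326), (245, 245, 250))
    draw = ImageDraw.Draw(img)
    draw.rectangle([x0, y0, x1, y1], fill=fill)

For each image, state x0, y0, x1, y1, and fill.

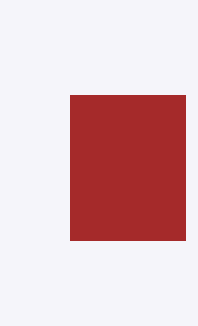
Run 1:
x0 = 70, y0 = 95, x1 = 185, y1 = 240, fill = 'brown'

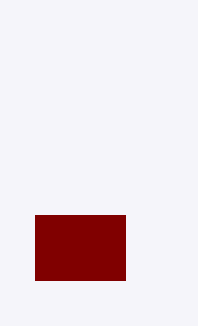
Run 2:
x0 = 35; y0 = 215; x1 = 125; y1 = 280; fill = 'maroon'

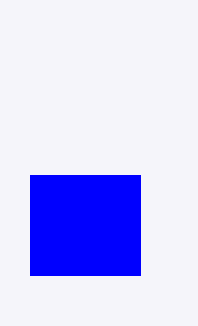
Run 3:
x0 = 30; y0 = 175; x1 = 140; y1 = 275; fill = 'blue'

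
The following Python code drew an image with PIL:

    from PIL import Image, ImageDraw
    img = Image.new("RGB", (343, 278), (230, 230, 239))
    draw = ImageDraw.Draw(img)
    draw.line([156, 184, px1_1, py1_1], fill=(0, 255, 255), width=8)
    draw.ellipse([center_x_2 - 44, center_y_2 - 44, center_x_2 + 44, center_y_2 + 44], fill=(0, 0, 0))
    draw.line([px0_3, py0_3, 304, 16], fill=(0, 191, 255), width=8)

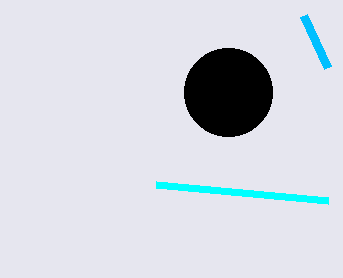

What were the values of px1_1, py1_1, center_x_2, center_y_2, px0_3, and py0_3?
px1_1 = 328; py1_1 = 200; center_x_2 = 228; center_y_2 = 92; px0_3 = 328; py0_3 = 68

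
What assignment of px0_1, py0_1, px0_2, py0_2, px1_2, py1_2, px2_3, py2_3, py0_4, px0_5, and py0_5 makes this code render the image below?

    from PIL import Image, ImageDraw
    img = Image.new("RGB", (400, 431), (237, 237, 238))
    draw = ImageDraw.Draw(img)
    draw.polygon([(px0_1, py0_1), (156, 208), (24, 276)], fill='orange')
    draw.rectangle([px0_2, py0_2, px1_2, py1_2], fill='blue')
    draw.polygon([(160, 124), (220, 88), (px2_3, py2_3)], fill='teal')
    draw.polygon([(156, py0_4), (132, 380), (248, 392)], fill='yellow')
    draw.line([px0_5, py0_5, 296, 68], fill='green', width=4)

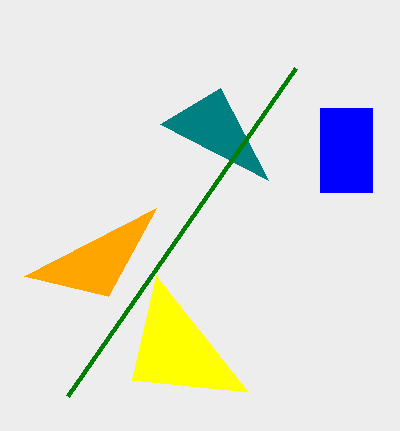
px0_1 = 108; py0_1 = 296; px0_2 = 320; py0_2 = 108; px1_2 = 372; py1_2 = 192; px2_3 = 268; py2_3 = 180; py0_4 = 276; px0_5 = 68; py0_5 = 396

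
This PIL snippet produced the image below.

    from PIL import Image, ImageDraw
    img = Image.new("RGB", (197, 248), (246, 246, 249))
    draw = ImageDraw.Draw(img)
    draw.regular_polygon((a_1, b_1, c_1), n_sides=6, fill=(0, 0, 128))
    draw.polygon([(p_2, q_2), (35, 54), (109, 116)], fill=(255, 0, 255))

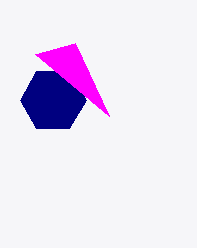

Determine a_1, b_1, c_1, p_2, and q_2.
a_1 = 53, b_1 = 100, c_1 = 33, p_2 = 75, q_2 = 43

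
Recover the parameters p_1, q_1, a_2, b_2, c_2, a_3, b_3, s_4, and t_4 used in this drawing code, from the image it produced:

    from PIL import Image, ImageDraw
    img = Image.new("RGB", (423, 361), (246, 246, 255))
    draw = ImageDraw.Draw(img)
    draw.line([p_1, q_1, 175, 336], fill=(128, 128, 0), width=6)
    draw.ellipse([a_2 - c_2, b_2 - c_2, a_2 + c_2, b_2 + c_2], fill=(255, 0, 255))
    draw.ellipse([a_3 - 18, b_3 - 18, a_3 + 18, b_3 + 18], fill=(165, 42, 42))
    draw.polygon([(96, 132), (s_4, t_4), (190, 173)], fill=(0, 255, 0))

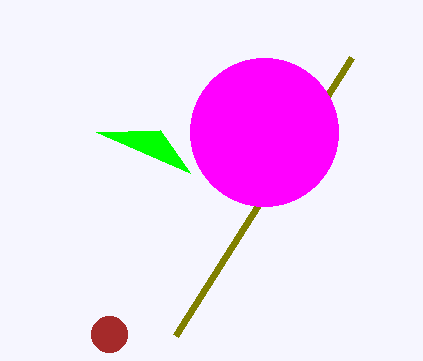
p_1 = 351, q_1 = 58, a_2 = 264, b_2 = 132, c_2 = 74, a_3 = 109, b_3 = 334, s_4 = 160, t_4 = 130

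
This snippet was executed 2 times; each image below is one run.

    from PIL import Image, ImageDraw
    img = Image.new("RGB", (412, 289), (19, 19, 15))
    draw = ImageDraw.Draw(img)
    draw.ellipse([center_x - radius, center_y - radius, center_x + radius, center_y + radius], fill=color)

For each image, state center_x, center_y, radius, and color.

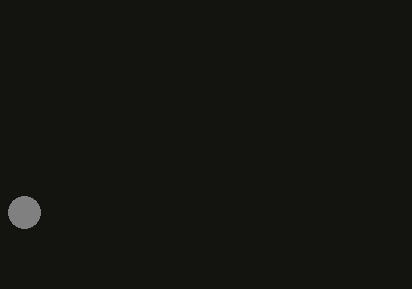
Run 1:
center_x = 24; center_y = 212; radius = 16; color = 'gray'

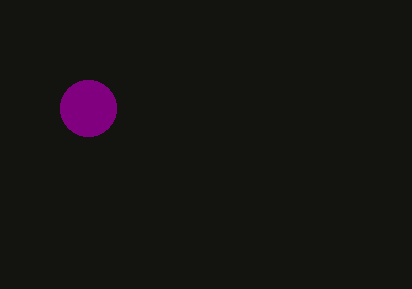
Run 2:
center_x = 88
center_y = 108
radius = 28
color = 'purple'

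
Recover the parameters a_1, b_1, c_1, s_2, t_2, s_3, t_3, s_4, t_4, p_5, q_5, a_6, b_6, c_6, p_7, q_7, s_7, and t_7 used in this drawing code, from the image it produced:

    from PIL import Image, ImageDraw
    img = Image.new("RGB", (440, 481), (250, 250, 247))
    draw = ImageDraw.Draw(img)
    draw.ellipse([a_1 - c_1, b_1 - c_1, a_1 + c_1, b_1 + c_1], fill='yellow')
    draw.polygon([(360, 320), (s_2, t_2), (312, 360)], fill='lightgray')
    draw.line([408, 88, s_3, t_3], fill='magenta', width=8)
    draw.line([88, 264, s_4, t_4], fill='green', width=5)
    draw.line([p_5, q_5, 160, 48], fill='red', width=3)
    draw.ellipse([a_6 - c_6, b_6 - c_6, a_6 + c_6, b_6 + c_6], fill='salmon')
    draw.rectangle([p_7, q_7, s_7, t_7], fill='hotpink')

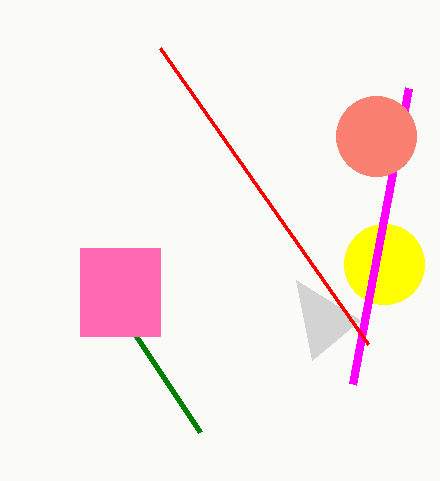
a_1 = 384; b_1 = 264; c_1 = 40; s_2 = 296; t_2 = 280; s_3 = 352; t_3 = 384; s_4 = 200; t_4 = 432; p_5 = 368; q_5 = 344; a_6 = 376; b_6 = 136; c_6 = 40; p_7 = 80; q_7 = 248; s_7 = 160; t_7 = 336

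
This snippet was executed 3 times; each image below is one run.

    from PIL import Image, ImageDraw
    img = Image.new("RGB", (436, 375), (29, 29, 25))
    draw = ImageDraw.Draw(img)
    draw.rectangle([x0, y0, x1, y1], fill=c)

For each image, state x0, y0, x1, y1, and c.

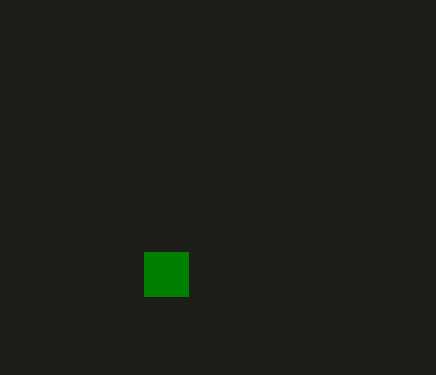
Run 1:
x0 = 144, y0 = 252, x1 = 188, y1 = 296, c = 'green'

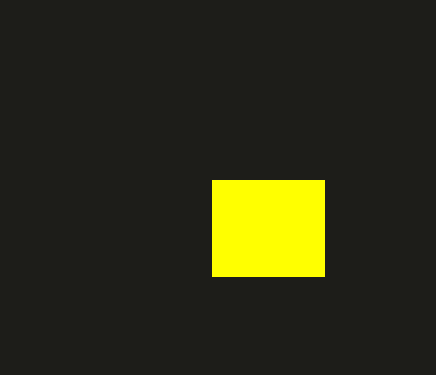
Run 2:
x0 = 212; y0 = 180; x1 = 324; y1 = 276; c = 'yellow'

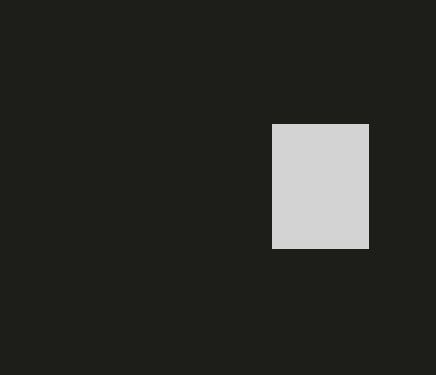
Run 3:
x0 = 272, y0 = 124, x1 = 368, y1 = 248, c = 'lightgray'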